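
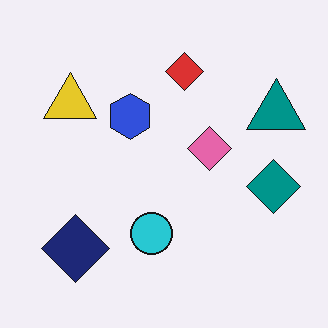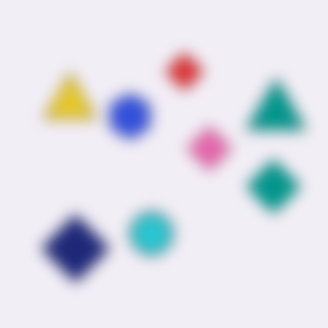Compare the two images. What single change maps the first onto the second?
This is the original image strongly gaussian-blurred.

Shape edges and outlines are uniformly softened across the whole image.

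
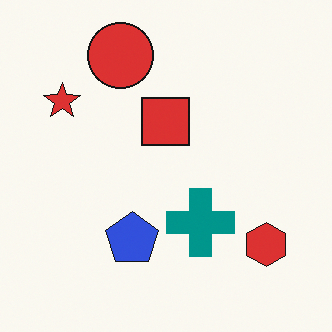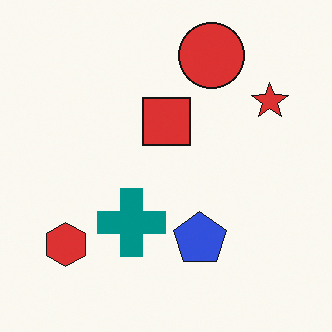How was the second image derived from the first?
The transformation is: flipped horizontally (left ↔ right).

The red star is in the top-left of the first image and the top-right of the second — shapes on opposite sides of the vertical midline have swapped in a mirror flip.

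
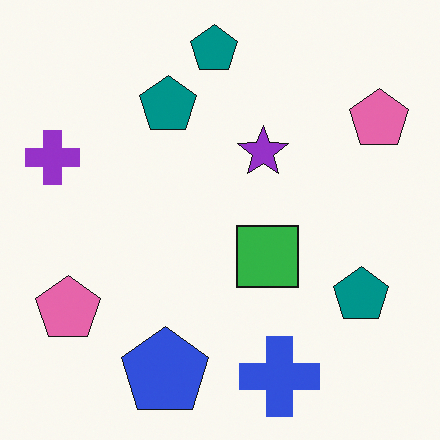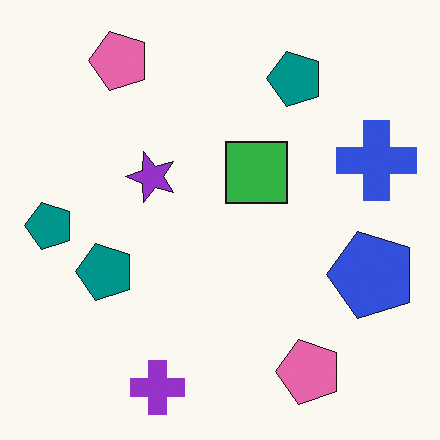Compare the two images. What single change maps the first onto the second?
The image was rotated 90° counter-clockwise.

The purple cross sits in the left of the first image and the bottom of the second — consistent with a whole-image 90° counter-clockwise rotation.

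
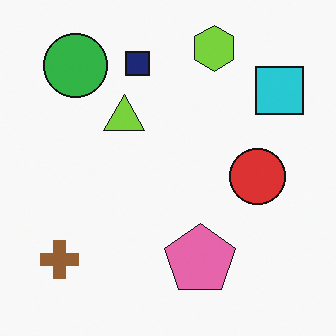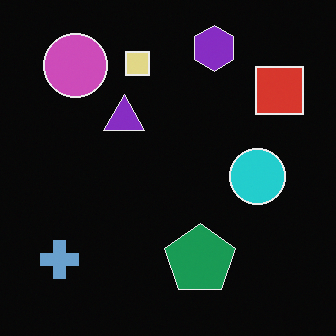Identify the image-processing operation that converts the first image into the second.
Color-inverted (negative).

The light background has become dark and every shape's color is its complement — a photographic negative.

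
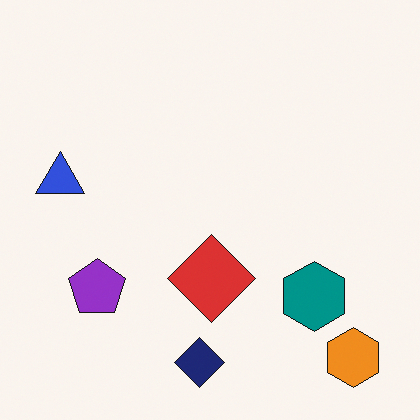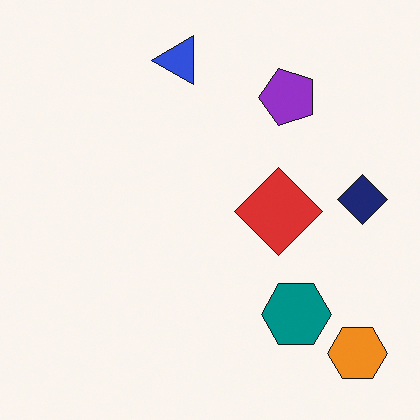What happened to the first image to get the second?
The second image is the first transposed (reflected across the top-left ↔ bottom-right diagonal).

Shapes have swapped their row and column positions — what was in the top-right is now in the bottom-left — a diagonal reflection.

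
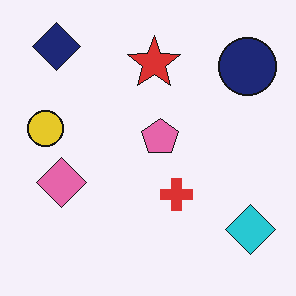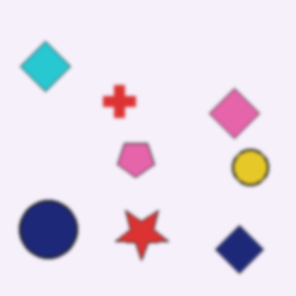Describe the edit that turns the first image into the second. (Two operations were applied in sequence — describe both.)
This is the original image given a subtle gaussian blur, then rotated 180°.

Shape edges and outlines are uniformly softened across the whole image. The navy diamond sits in the top-left of the first image and the bottom-right of the second — consistent with a whole-image 180° rotation.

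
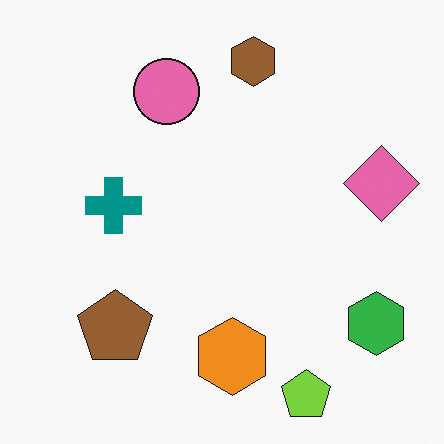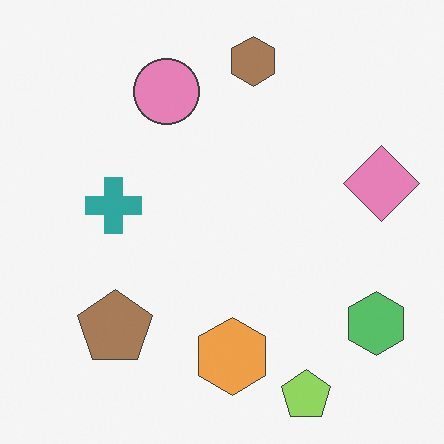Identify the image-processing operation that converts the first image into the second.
It was given slightly reduced contrast.

Tones are pushed toward mid-grey across the whole image — a global contrast change.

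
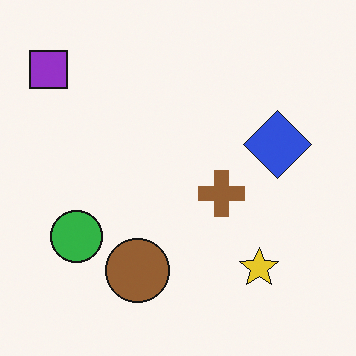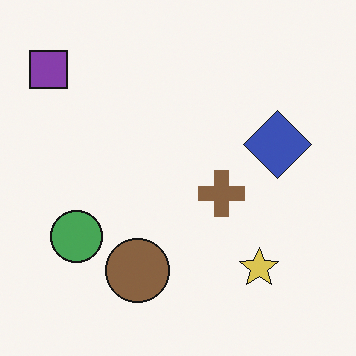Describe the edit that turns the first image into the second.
The image was slightly desaturated.

All colors are more muted and greyish — a global saturation change.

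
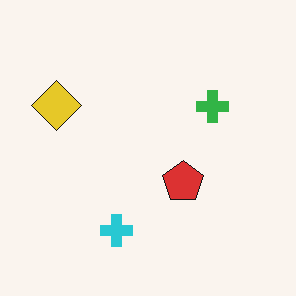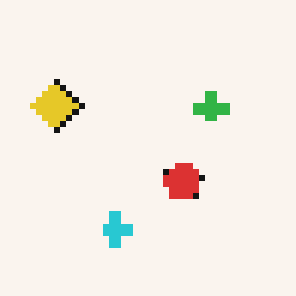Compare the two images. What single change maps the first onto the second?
The second image is the first moderately pixelated.

Shapes are reduced to large square blocks; fine edges and outlines are lost — a downscale-then-upscale (mosaic) effect.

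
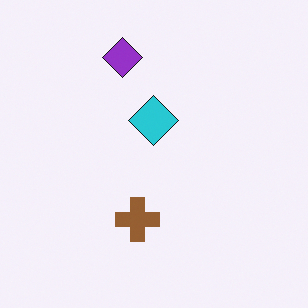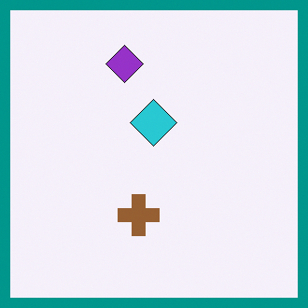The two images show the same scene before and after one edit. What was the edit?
It was framed with a teal border.

A solid teal frame runs around the edge of the second image, with the content slightly shrunk inside it.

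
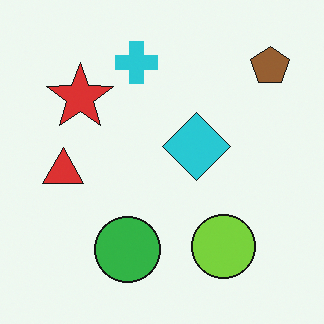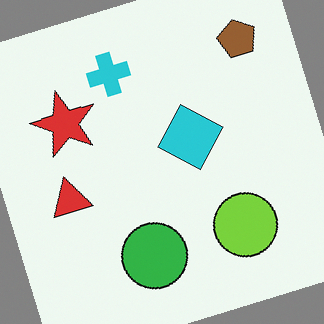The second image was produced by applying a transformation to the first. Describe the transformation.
It was rotated counter-clockwise by a clearly visible amount.

Every shape is tilted by the same angle and the image corners show triangular fill wedges — a whole-image rotation by a non-right angle.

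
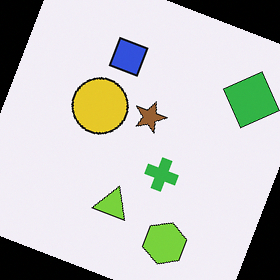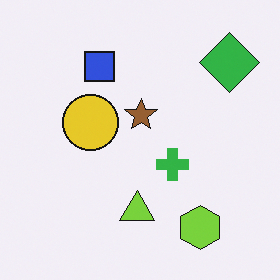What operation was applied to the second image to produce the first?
The transformation is: rotated clockwise by a moderate amount.

Every shape is tilted by the same angle and the image corners show triangular fill wedges — a whole-image rotation by a non-right angle.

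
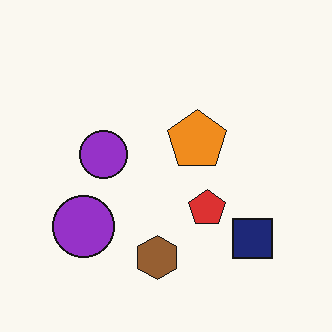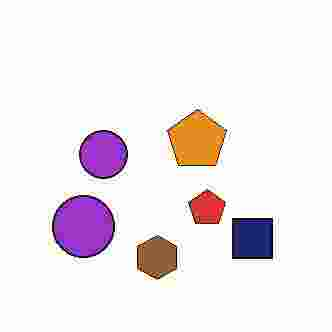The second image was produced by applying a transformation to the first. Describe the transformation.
The transformation is: degraded with heavy JPEG compression.

Blocky 8×8 compression artifacts appear around shape edges and the flat background shows ringing — characteristic JPEG degradation.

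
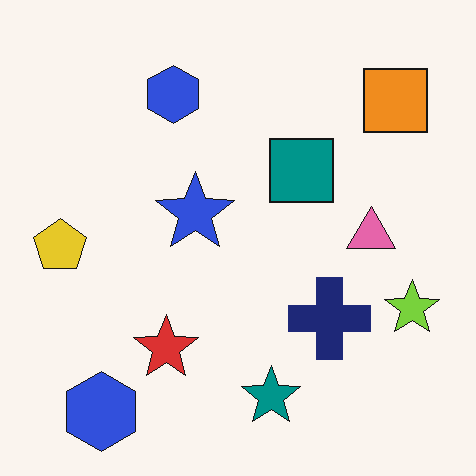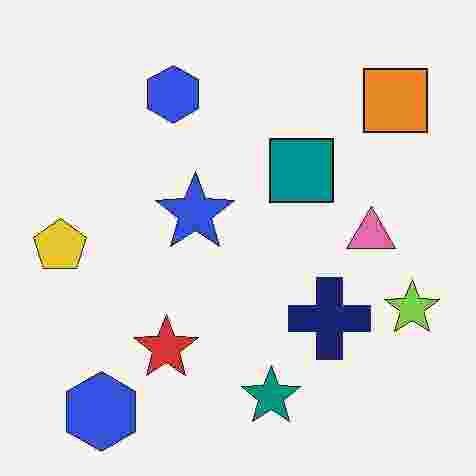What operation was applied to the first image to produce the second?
Heavily JPEG-compressed with obvious blocking artifacts.

Blocky 8×8 compression artifacts appear around shape edges and the flat background shows ringing — characteristic JPEG degradation.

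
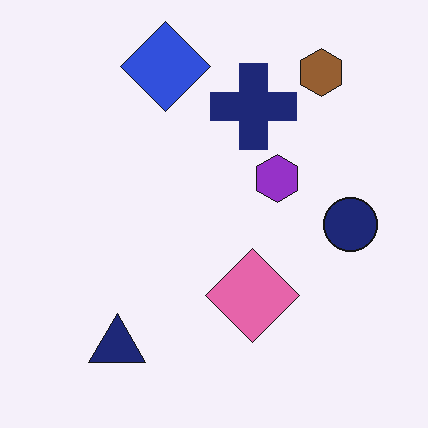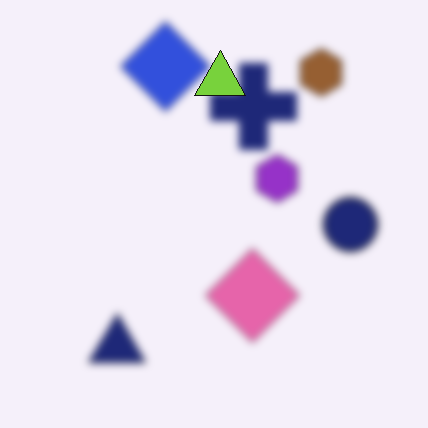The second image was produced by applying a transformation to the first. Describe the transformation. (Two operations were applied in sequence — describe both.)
It was noticeably gaussian-blurred, then overlaid with an additional lime triangle.

Shape edges and outlines are uniformly softened across the whole image. A lime triangle appears in the second image that is absent from the first.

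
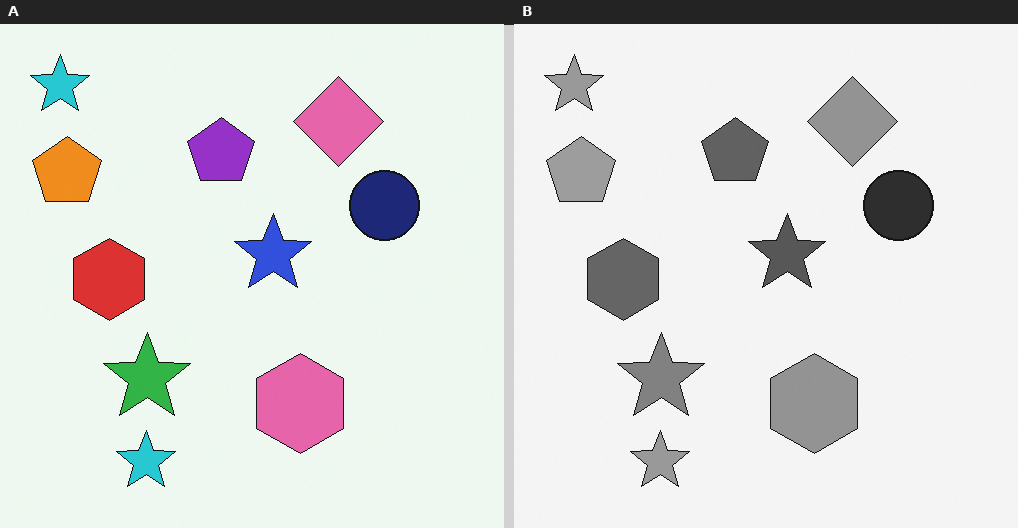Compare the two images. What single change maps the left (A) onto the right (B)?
The right (B) image is the left (A) converted to grayscale.

All color is removed — every shape is now a shade of grey.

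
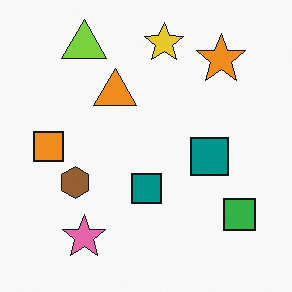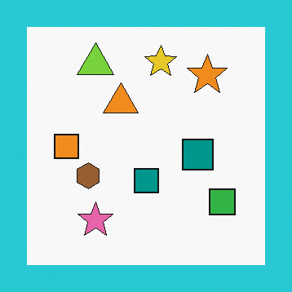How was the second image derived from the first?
The image was framed with a cyan border.

A solid cyan frame runs around the edge of the second image, with the content slightly shrunk inside it.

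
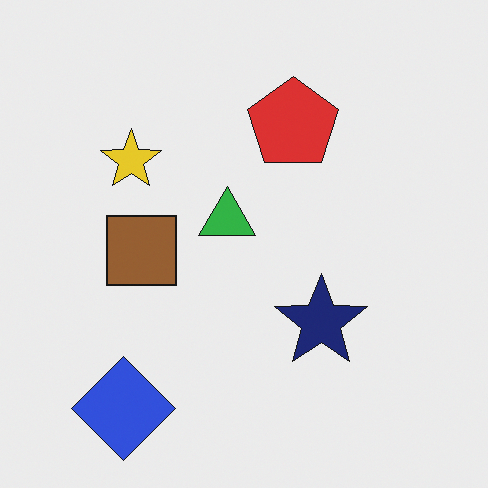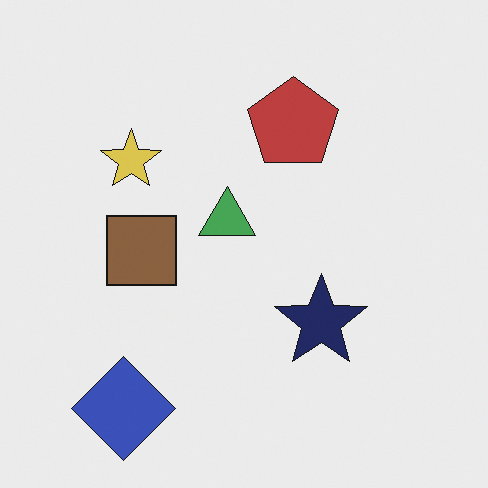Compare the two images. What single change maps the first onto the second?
It was slightly desaturated.

All colors are more muted and greyish — a global saturation change.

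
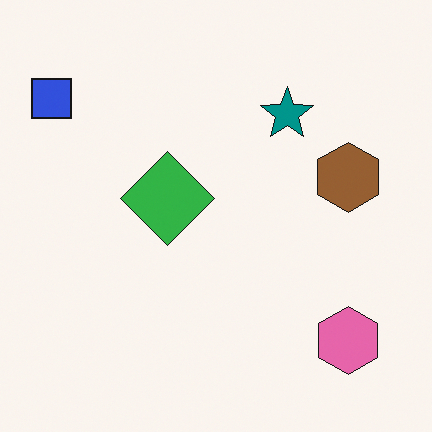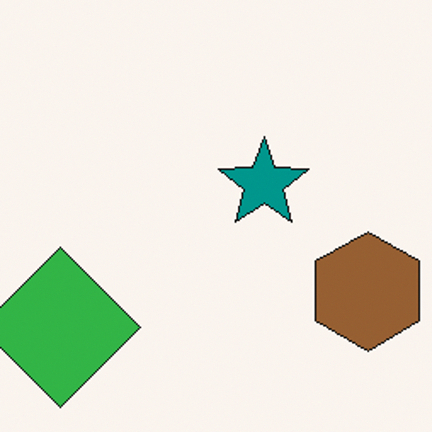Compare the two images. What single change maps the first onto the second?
The image was cropped tightly and scaled back up.

The visible shapes are larger and the field of view is narrower; shapes near the original edges may be partly or wholly outside the frame — a crop-and-rescale.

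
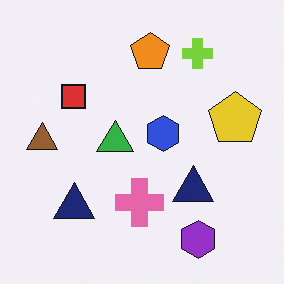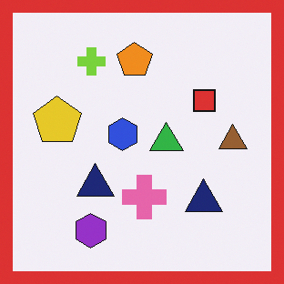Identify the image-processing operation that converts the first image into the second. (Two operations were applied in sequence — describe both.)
Flipped horizontally (left ↔ right), then framed with a red border.

The brown triangle is in the left of the first image and the right of the second — shapes on opposite sides of the vertical midline have swapped in a mirror flip. A solid red frame runs around the edge of the second image, with the content slightly shrunk inside it.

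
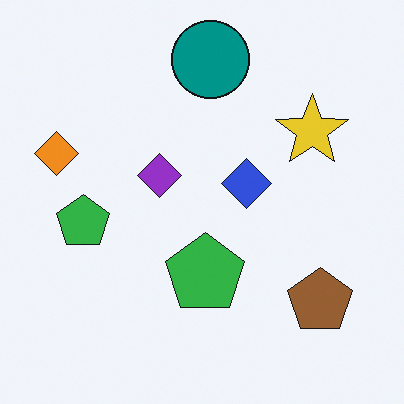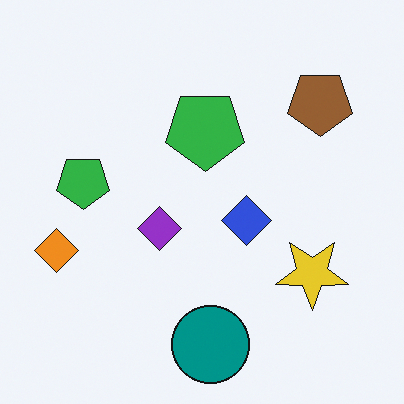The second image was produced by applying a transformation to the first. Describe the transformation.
It was flipped vertically (top ↔ bottom).

The teal circle is in the top of the first image and the bottom of the second — shapes on opposite sides of the horizontal midline have swapped in a mirror flip.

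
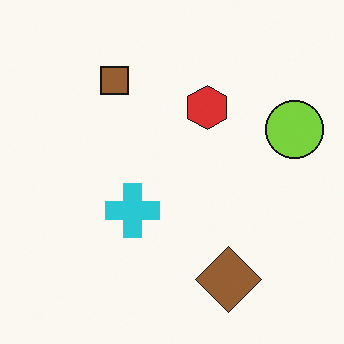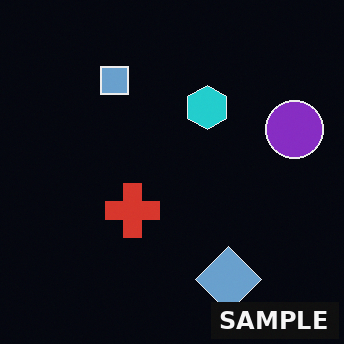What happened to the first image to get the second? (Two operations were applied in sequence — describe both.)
The transformation is: color-inverted (negative), then watermarked with the text "SAMPLE" in the lower-right corner.

The light background has become dark and every shape's color is its complement — a photographic negative. A dark label reading "SAMPLE" appears in the lower-right corner.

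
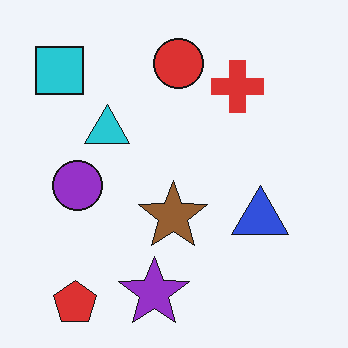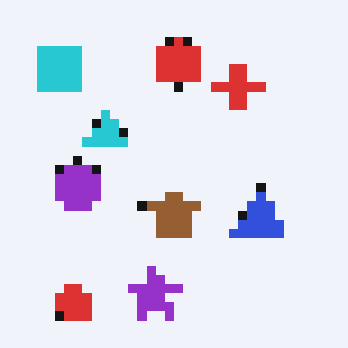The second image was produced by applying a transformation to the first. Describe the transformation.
Coarsely pixelated.

Shapes are reduced to large square blocks; fine edges and outlines are lost — a downscale-then-upscale (mosaic) effect.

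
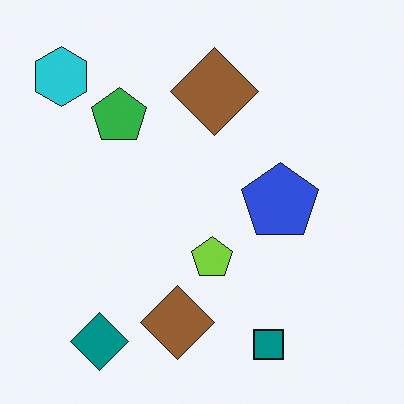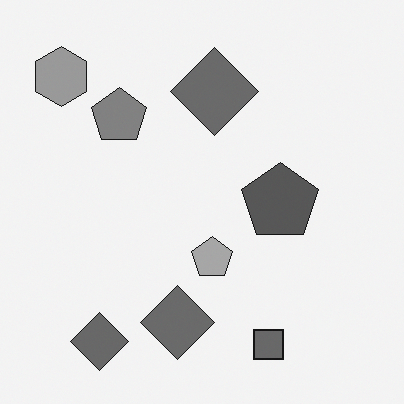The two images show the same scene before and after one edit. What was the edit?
Converted to grayscale.

All color is removed — every shape is now a shade of grey.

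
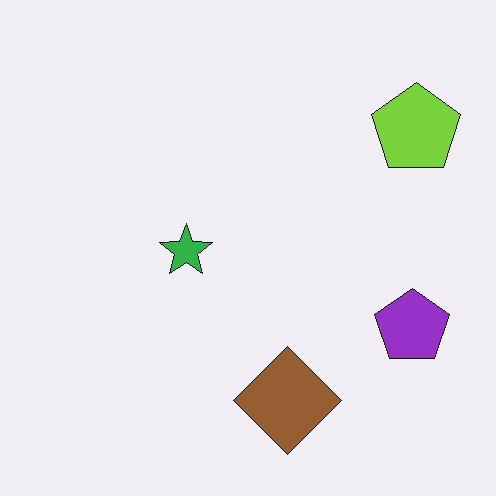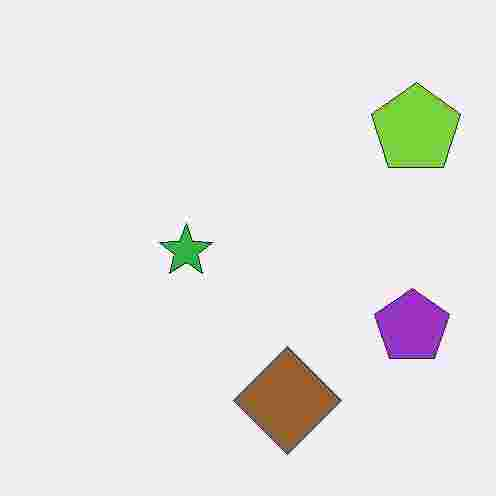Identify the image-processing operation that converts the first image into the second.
It was degraded with heavy JPEG compression.

Blocky 8×8 compression artifacts appear around shape edges and the flat background shows ringing — characteristic JPEG degradation.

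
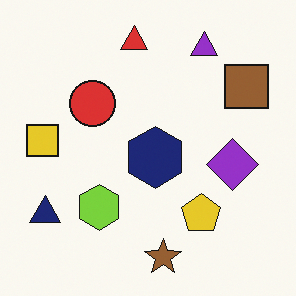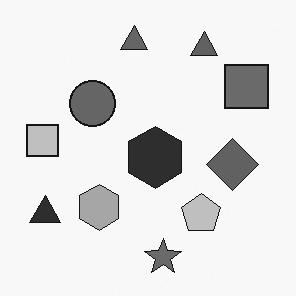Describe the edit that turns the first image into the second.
Converted to grayscale.

All color is removed — every shape is now a shade of grey.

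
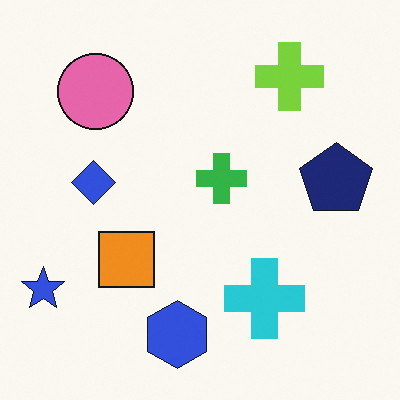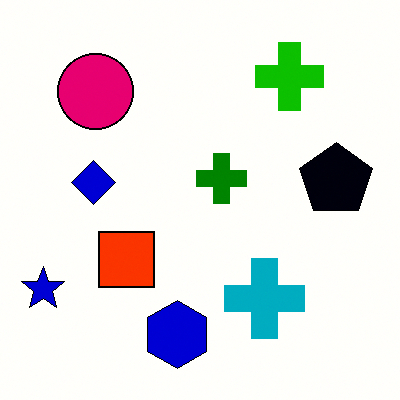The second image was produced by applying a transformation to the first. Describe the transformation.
This is the original image boosted in contrast.

Tones are pushed away from mid-grey across the whole image — a global contrast change.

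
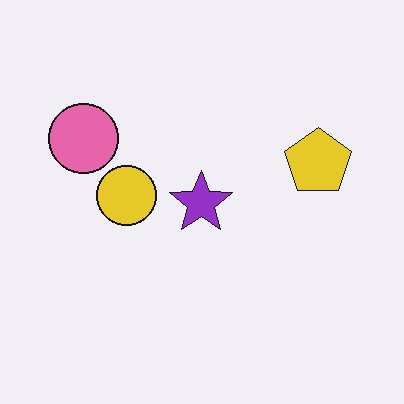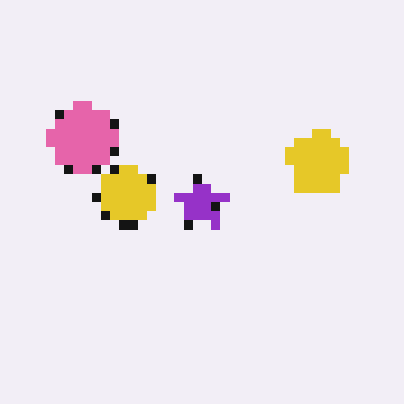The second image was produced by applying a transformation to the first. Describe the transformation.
It was heavily pixelated into large blocks.

Shapes are reduced to large square blocks; fine edges and outlines are lost — a downscale-then-upscale (mosaic) effect.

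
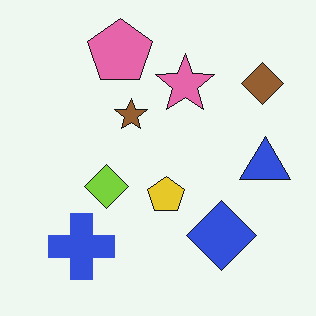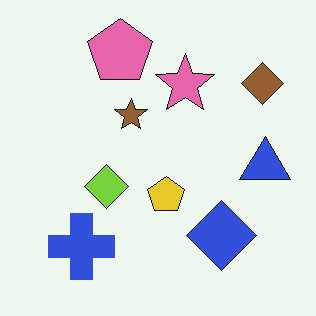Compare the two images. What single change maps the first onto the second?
It was given moderate JPEG compression.

Blocky 8×8 compression artifacts appear around shape edges and the flat background shows ringing — characteristic JPEG degradation.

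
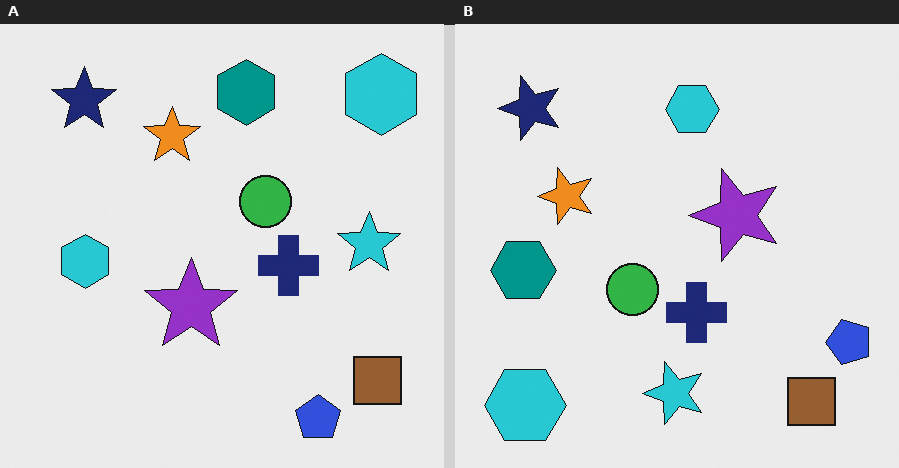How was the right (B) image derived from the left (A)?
The transformation is: transposed (reflected across the top-left ↔ bottom-right diagonal).

Shapes have swapped their row and column positions — what was in the top-right is now in the bottom-left — a diagonal reflection.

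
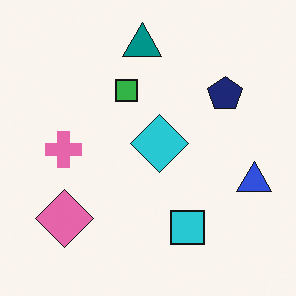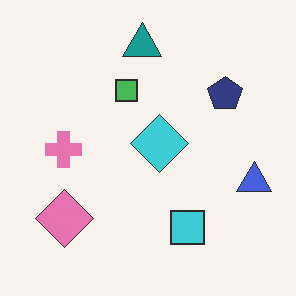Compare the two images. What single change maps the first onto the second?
The transformation is: given slightly reduced contrast.

Tones are pushed toward mid-grey across the whole image — a global contrast change.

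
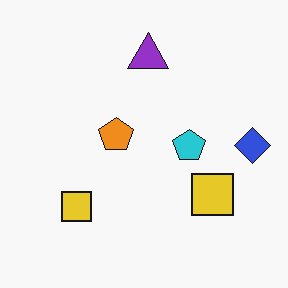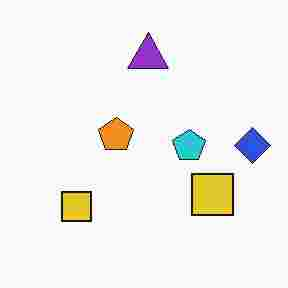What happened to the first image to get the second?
This is the original image degraded with heavy JPEG compression.

Blocky 8×8 compression artifacts appear around shape edges and the flat background shows ringing — characteristic JPEG degradation.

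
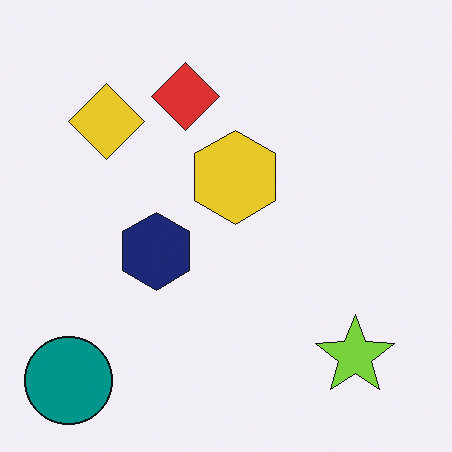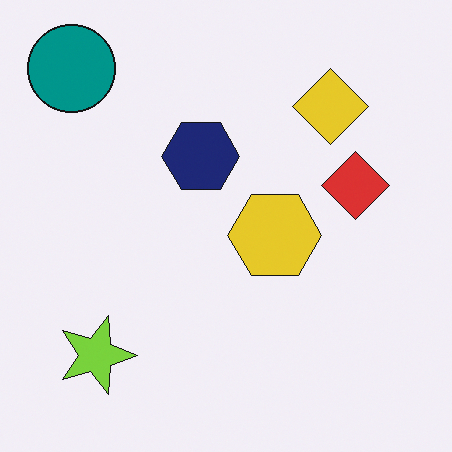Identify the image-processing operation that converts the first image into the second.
Rotated 90° clockwise.

The teal circle sits in the bottom-left of the first image and the top-left of the second — consistent with a whole-image 90° clockwise rotation.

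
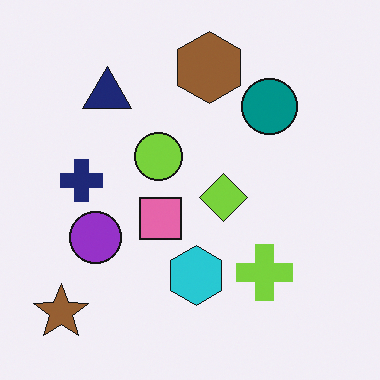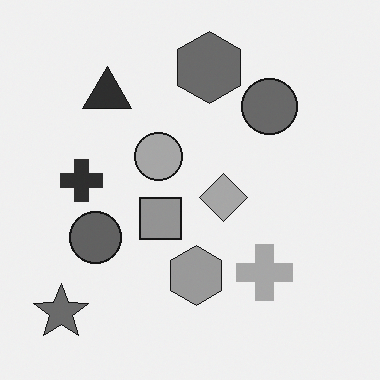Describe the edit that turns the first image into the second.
Converted to grayscale.

All color is removed — every shape is now a shade of grey.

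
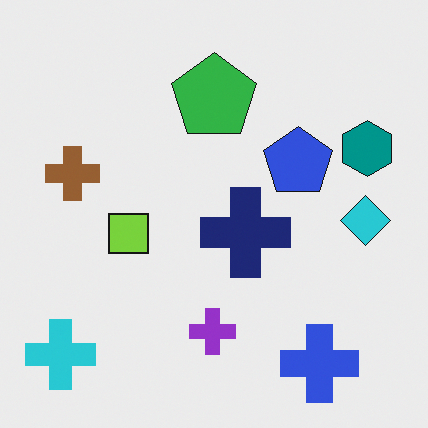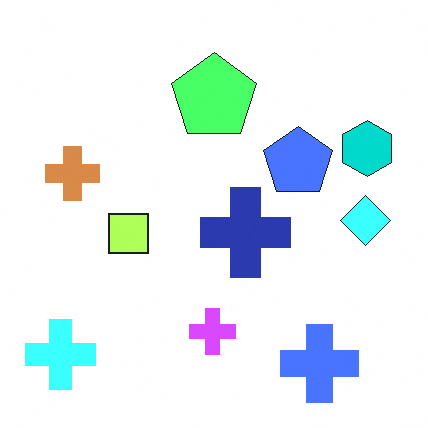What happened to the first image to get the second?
The image was brightened a lot.

Every pixel — background and shapes alike — is uniformly brightened.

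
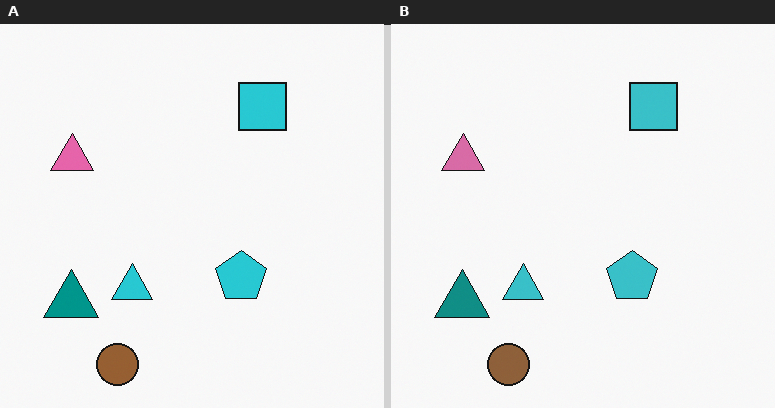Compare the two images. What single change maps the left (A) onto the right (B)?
The transformation is: slightly desaturated.

All colors are more muted and greyish — a global saturation change.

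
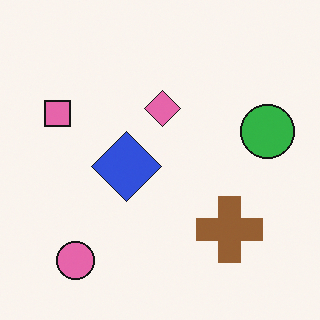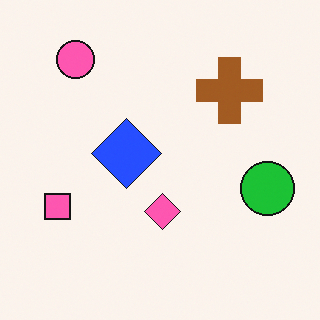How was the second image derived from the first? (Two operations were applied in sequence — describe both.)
The transformation is: flipped vertically (top ↔ bottom), then slightly oversaturated.

The pink circle is in the bottom-left of the first image and the top-left of the second — shapes on opposite sides of the horizontal midline have swapped in a mirror flip. All colors are more vivid — a global saturation change.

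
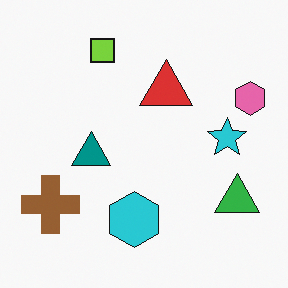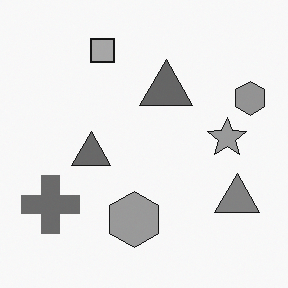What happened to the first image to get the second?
The second image is the first converted to grayscale.

All color is removed — every shape is now a shade of grey.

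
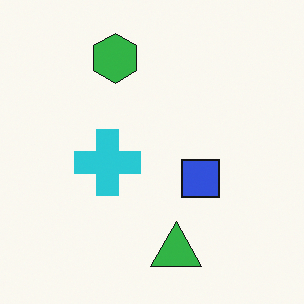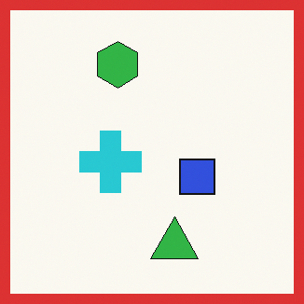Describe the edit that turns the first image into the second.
The second image is the first framed with a red border.

A solid red frame runs around the edge of the second image, with the content slightly shrunk inside it.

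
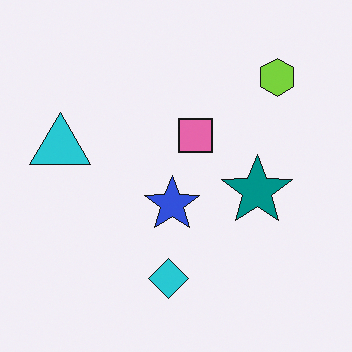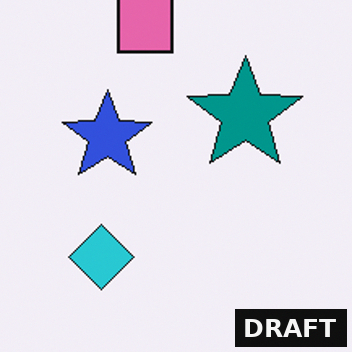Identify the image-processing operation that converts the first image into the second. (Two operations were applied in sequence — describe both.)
The transformation is: cropped tightly and scaled back up, then watermarked with the text "DRAFT" in the lower-right corner.

The visible shapes are larger and the field of view is narrower; shapes near the original edges may be partly or wholly outside the frame — a crop-and-rescale. A dark label reading "DRAFT" appears in the lower-right corner.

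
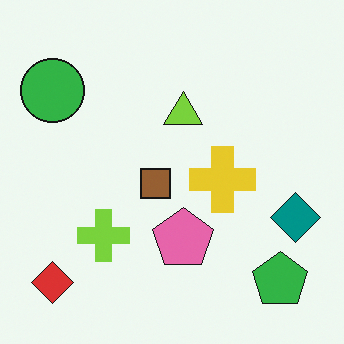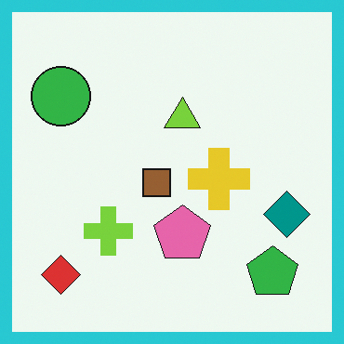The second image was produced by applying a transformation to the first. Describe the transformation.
The image was framed with a cyan border.

A solid cyan frame runs around the edge of the second image, with the content slightly shrunk inside it.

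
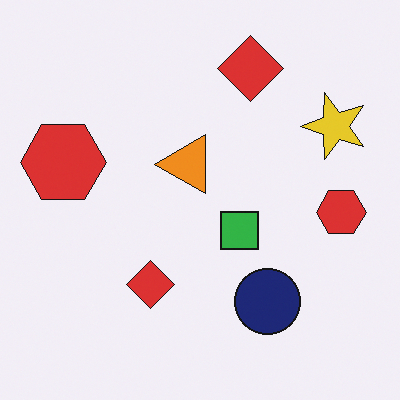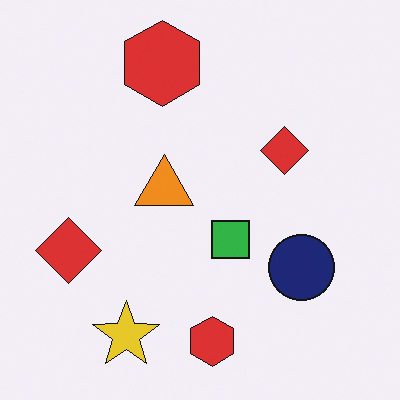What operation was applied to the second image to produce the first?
The image was transposed (reflected across the top-left ↔ bottom-right diagonal).

Shapes have swapped their row and column positions — what was in the top-right is now in the bottom-left — a diagonal reflection.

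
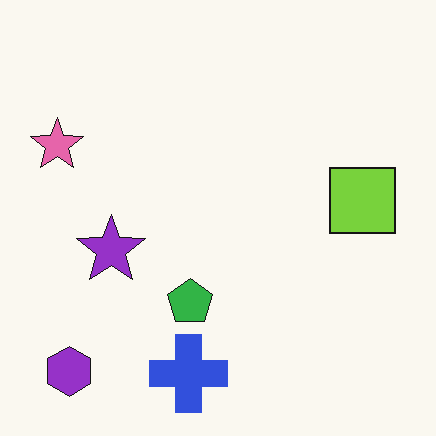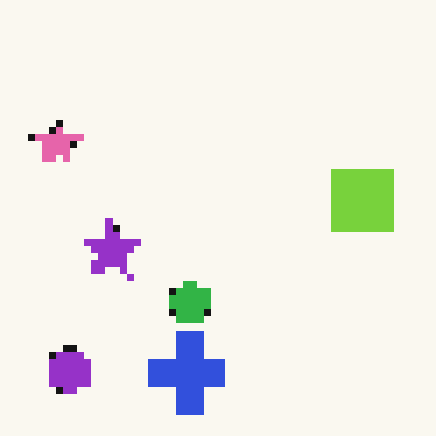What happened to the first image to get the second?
It was moderately pixelated.

Shapes are reduced to large square blocks; fine edges and outlines are lost — a downscale-then-upscale (mosaic) effect.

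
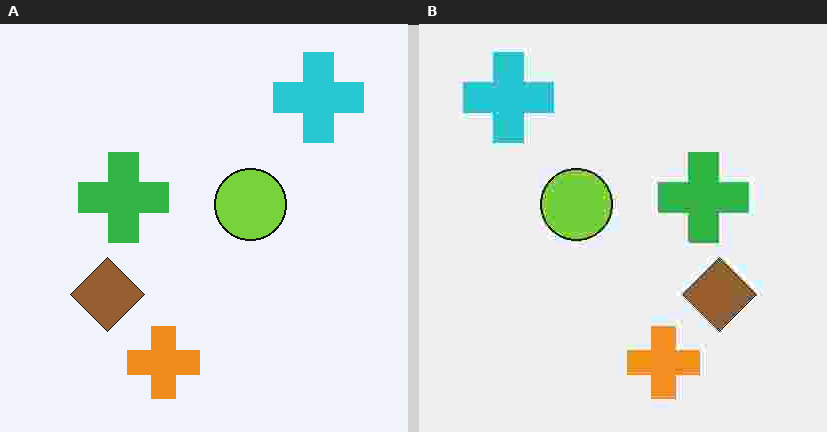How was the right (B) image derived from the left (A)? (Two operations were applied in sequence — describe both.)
Degraded with heavy JPEG compression, then flipped horizontally (left ↔ right).

Blocky 8×8 compression artifacts appear around shape edges and the flat background shows ringing — characteristic JPEG degradation. The cyan cross is in the top-right of the left (A) image and the top-left of the right (B) — shapes on opposite sides of the vertical midline have swapped in a mirror flip.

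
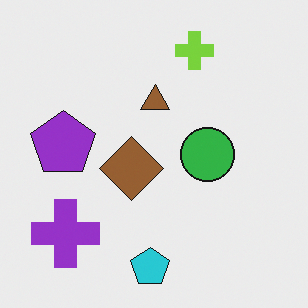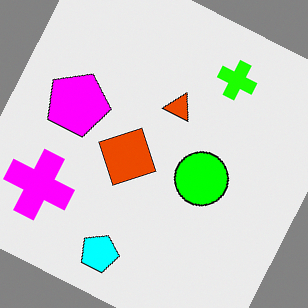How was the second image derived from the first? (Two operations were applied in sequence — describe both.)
The image was heavily oversaturated, then rotated clockwise by a moderate amount.

All colors are more vivid — a global saturation change. Every shape is tilted by the same angle and the image corners show triangular fill wedges — a whole-image rotation by a non-right angle.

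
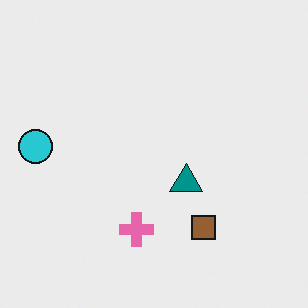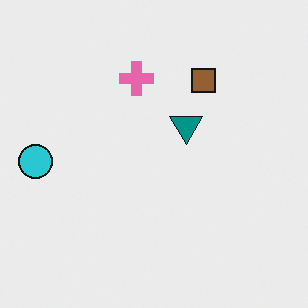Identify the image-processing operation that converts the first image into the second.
The transformation is: flipped vertically (top ↔ bottom).

The pink cross is in the bottom of the first image and the top of the second — shapes on opposite sides of the horizontal midline have swapped in a mirror flip.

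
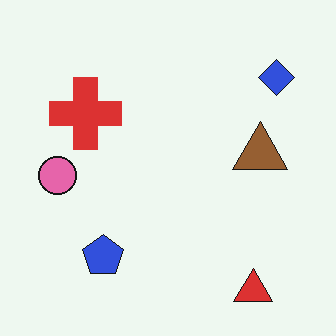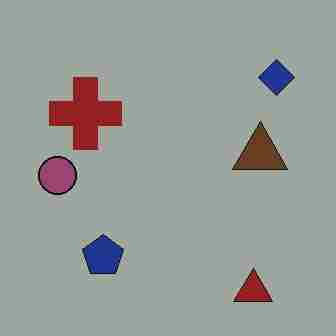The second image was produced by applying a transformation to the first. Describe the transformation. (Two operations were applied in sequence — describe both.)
It was substantially darkened, then heavily JPEG-compressed with obvious blocking artifacts.

Every pixel — background and shapes alike — is uniformly darkened. Blocky 8×8 compression artifacts appear around shape edges and the flat background shows ringing — characteristic JPEG degradation.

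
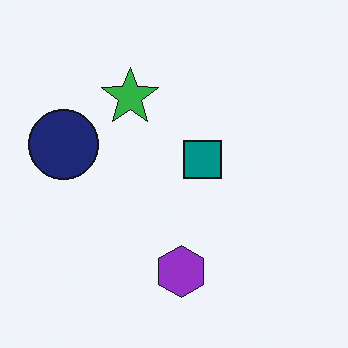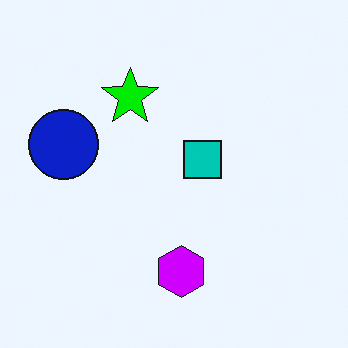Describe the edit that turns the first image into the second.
The second image is the first heavily oversaturated.

All colors are more vivid — a global saturation change.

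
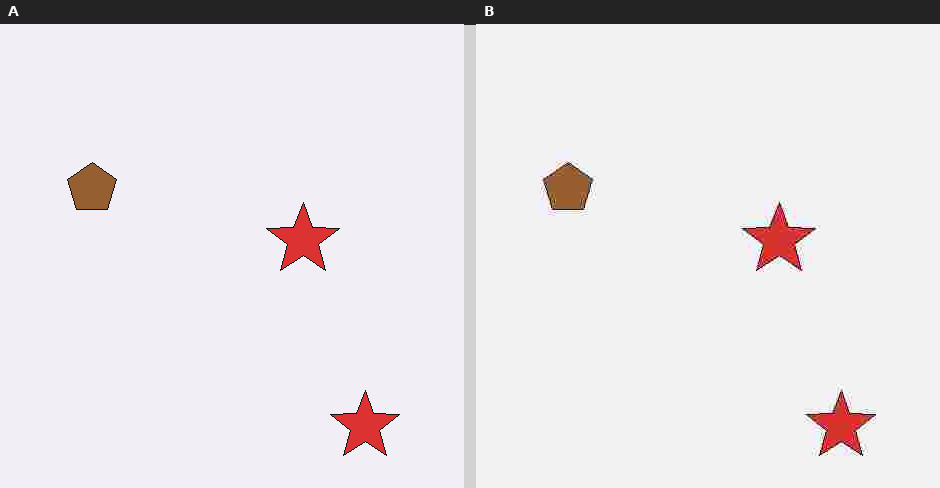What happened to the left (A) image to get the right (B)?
The image was degraded with heavy JPEG compression.

Blocky 8×8 compression artifacts appear around shape edges and the flat background shows ringing — characteristic JPEG degradation.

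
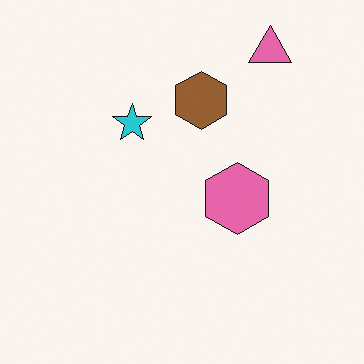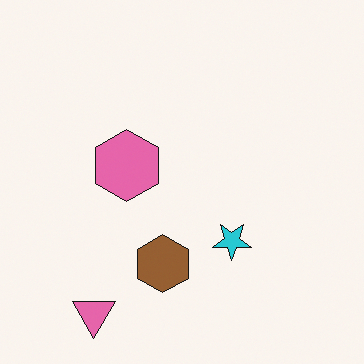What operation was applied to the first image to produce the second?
This is the original image rotated 180°.

The pink triangle sits in the top-right of the first image and the bottom-left of the second — consistent with a whole-image 180° rotation.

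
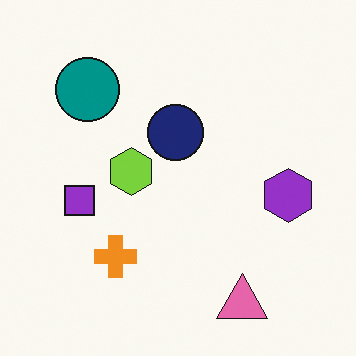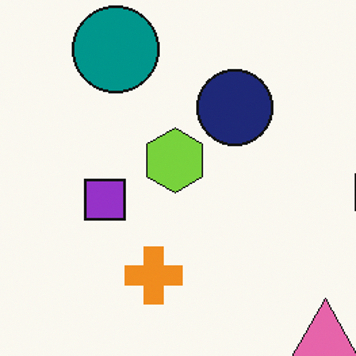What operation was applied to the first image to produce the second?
The second image is the first cropped slightly and scaled back up.

The visible shapes are larger and the field of view is narrower; shapes near the original edges may be partly or wholly outside the frame — a crop-and-rescale.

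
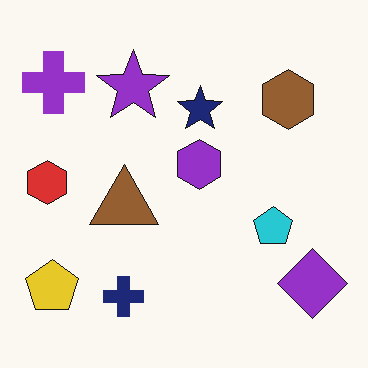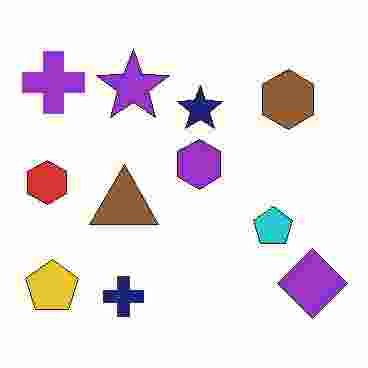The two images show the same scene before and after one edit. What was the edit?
This is the original image degraded with heavy JPEG compression.

Blocky 8×8 compression artifacts appear around shape edges and the flat background shows ringing — characteristic JPEG degradation.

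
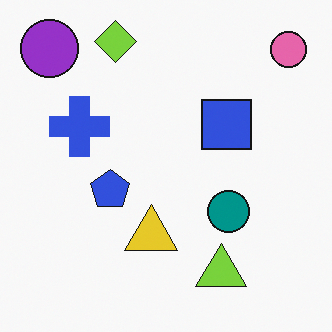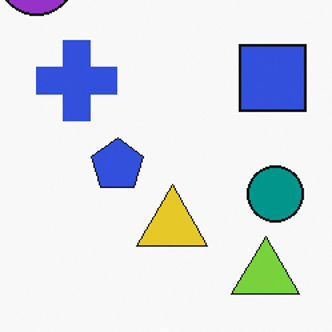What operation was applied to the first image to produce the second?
This is the original image cropped to a modestly smaller region and rescaled.

The visible shapes are larger and the field of view is narrower; shapes near the original edges may be partly or wholly outside the frame — a crop-and-rescale.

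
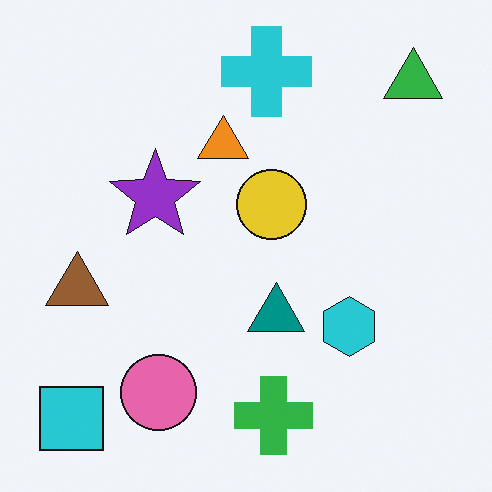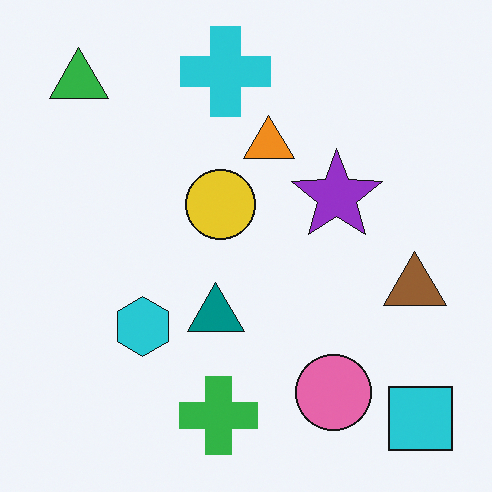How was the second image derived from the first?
It was flipped horizontally (left ↔ right).

The cyan square is in the bottom-left of the first image and the bottom-right of the second — shapes on opposite sides of the vertical midline have swapped in a mirror flip.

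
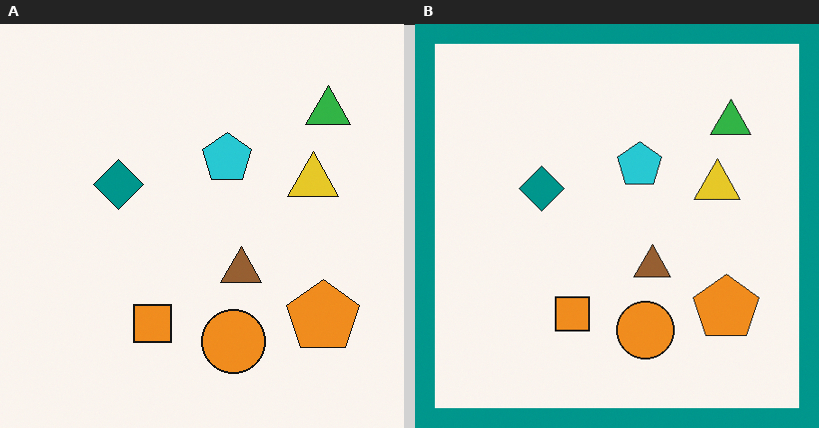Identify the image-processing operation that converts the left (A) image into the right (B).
Framed with a teal border.

A solid teal frame runs around the edge of the right (B) image, with the content slightly shrunk inside it.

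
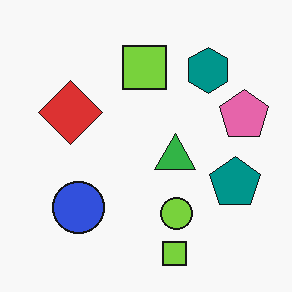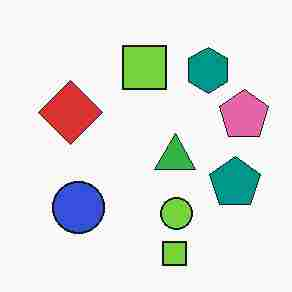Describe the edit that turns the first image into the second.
This is the original image degraded with heavy JPEG compression.

Blocky 8×8 compression artifacts appear around shape edges and the flat background shows ringing — characteristic JPEG degradation.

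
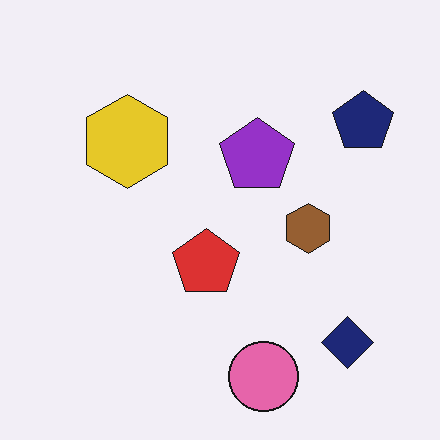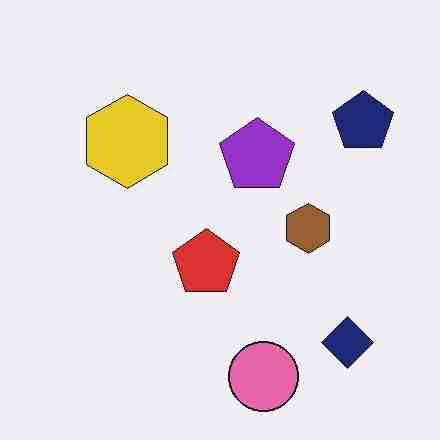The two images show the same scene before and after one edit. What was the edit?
Heavily JPEG-compressed with obvious blocking artifacts.

Blocky 8×8 compression artifacts appear around shape edges and the flat background shows ringing — characteristic JPEG degradation.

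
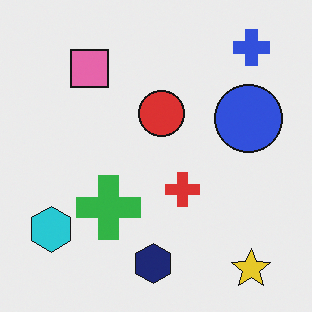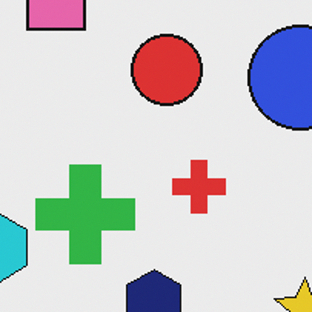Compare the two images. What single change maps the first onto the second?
The transformation is: cropped slightly and scaled back up.

The visible shapes are larger and the field of view is narrower; shapes near the original edges may be partly or wholly outside the frame — a crop-and-rescale.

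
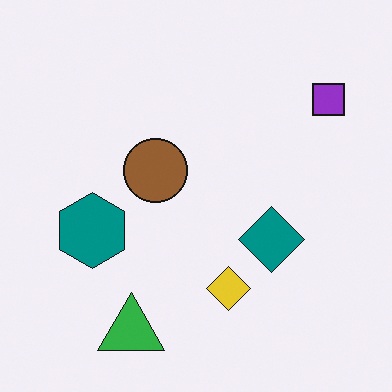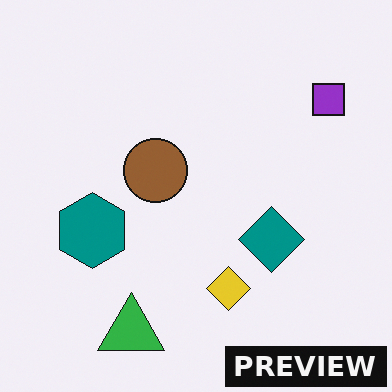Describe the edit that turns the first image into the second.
The second image is the first watermarked with the text "PREVIEW" in the lower-right corner.

A dark label reading "PREVIEW" appears in the lower-right corner.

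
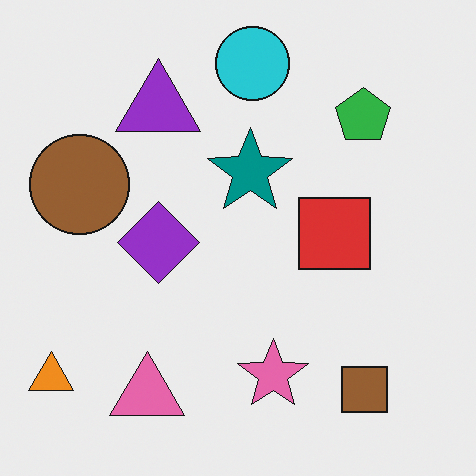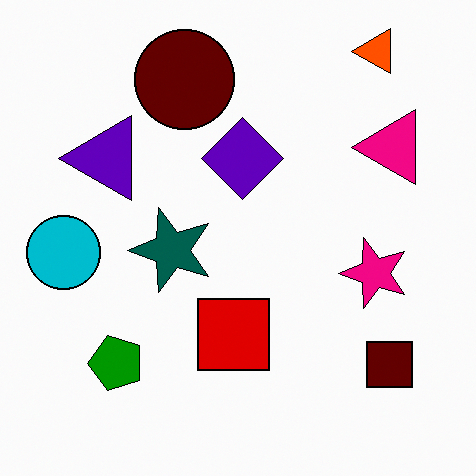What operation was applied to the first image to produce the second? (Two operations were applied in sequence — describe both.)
This is the original image transposed (reflected across the top-left ↔ bottom-right diagonal), then given much higher contrast.

Shapes have swapped their row and column positions — what was in the top-right is now in the bottom-left — a diagonal reflection. Tones are pushed away from mid-grey across the whole image — a global contrast change.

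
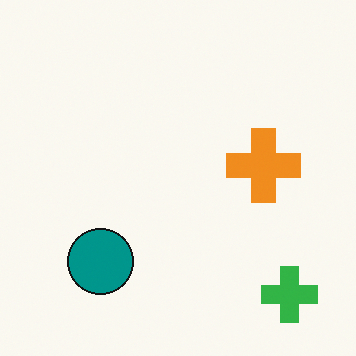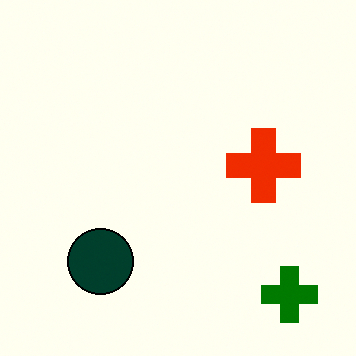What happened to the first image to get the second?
The image was given much higher contrast.

Tones are pushed away from mid-grey across the whole image — a global contrast change.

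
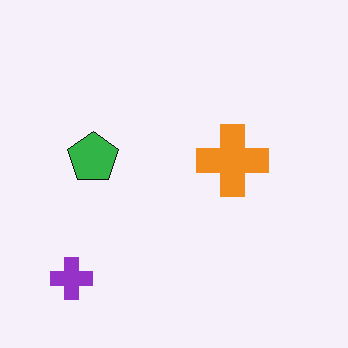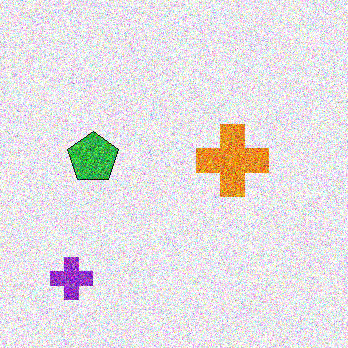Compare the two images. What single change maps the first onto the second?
This is the original image degraded with strong gaussian noise.

Random speckle covers the whole image, including the flat background.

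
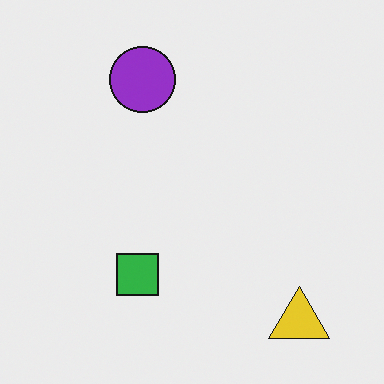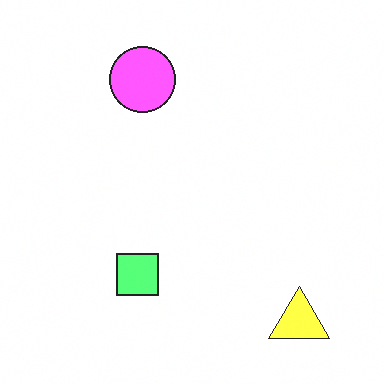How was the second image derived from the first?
The second image is the first brightened a lot.

Every pixel — background and shapes alike — is uniformly brightened.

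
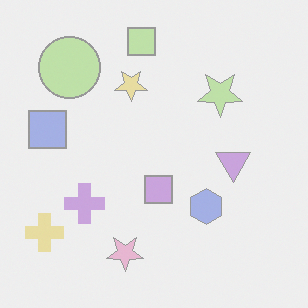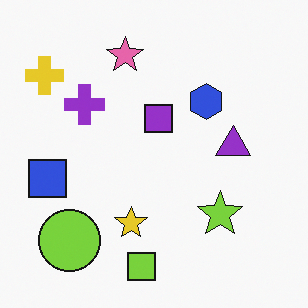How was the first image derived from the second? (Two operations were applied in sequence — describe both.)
Washed out (contrast reduced), then flipped vertically (top ↔ bottom).

Tones are pushed toward mid-grey across the whole image — a global contrast change. The lime square is in the bottom of the second image and the top of the first — shapes on opposite sides of the horizontal midline have swapped in a mirror flip.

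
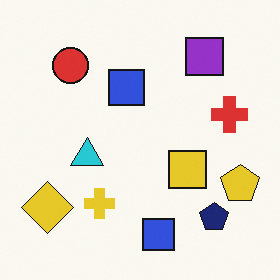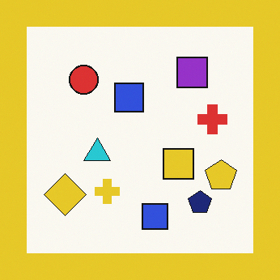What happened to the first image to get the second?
The transformation is: framed with a yellow border.

A solid yellow frame runs around the edge of the second image, with the content slightly shrunk inside it.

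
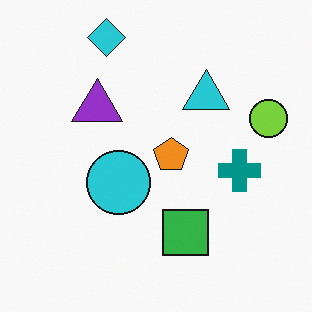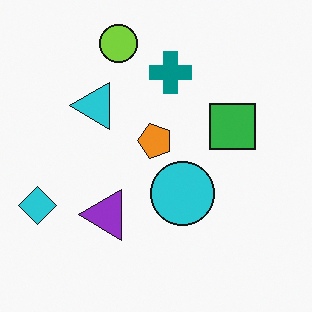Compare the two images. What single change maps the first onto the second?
It was rotated 90° counter-clockwise.

The cyan diamond sits in the top of the first image and the left of the second — consistent with a whole-image 90° counter-clockwise rotation.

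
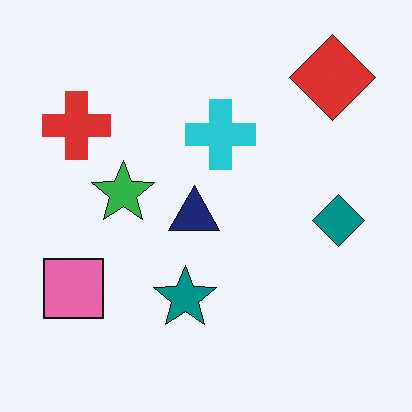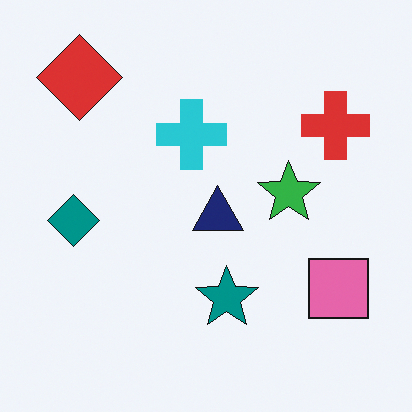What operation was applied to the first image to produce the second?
Flipped horizontally (left ↔ right).

The pink square is in the bottom-left of the first image and the bottom-right of the second — shapes on opposite sides of the vertical midline have swapped in a mirror flip.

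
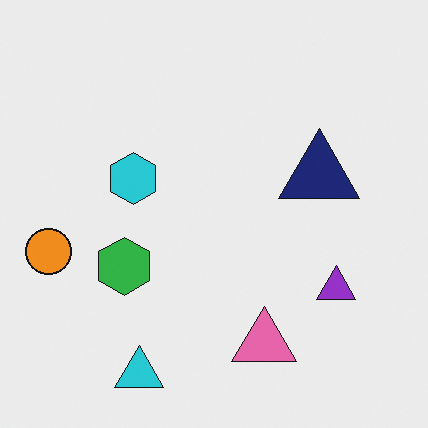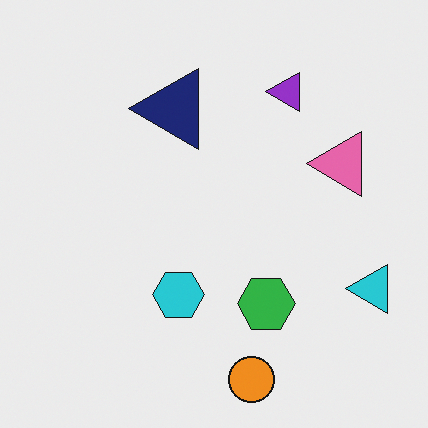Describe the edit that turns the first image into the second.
Rotated 90° counter-clockwise.

The cyan triangle sits in the bottom-left of the first image and the bottom-right of the second — consistent with a whole-image 90° counter-clockwise rotation.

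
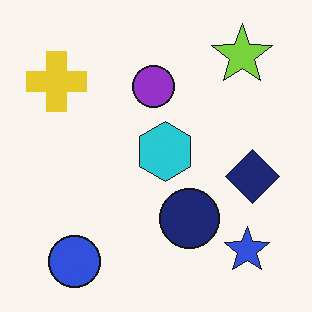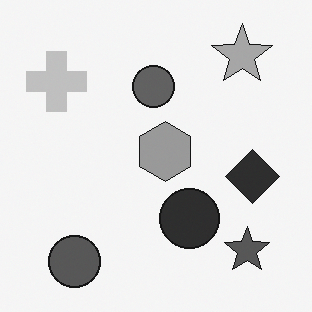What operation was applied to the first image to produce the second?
The second image is the first converted to grayscale.

All color is removed — every shape is now a shade of grey.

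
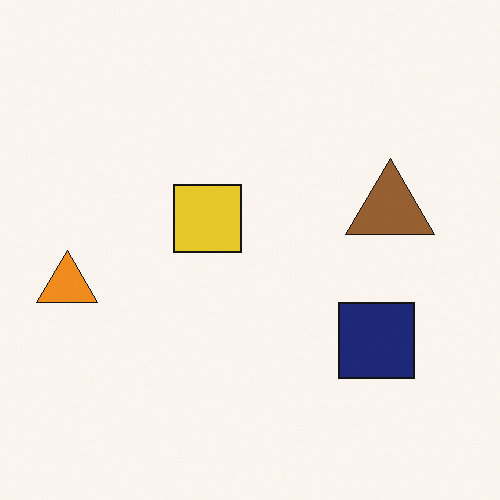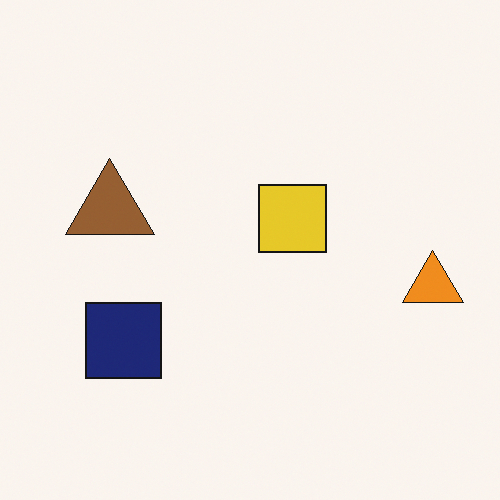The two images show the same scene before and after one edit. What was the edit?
This is the original image flipped horizontally (left ↔ right).

The orange triangle is in the left of the first image and the right of the second — shapes on opposite sides of the vertical midline have swapped in a mirror flip.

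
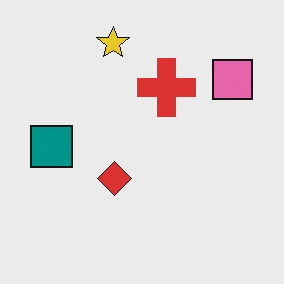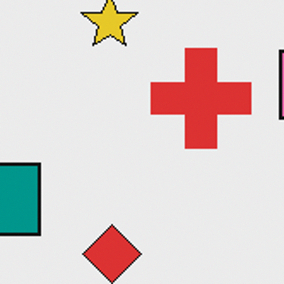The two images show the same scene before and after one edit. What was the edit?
This is the original image cropped tightly and scaled back up.

The visible shapes are larger and the field of view is narrower; shapes near the original edges may be partly or wholly outside the frame — a crop-and-rescale.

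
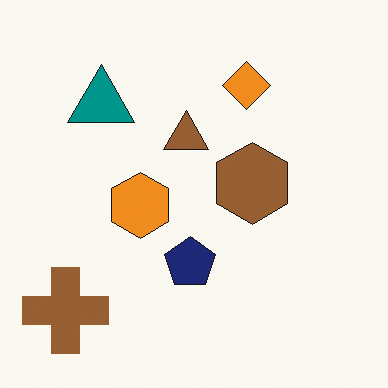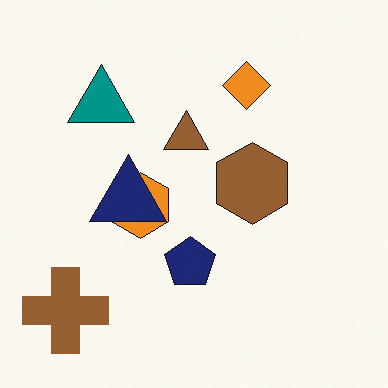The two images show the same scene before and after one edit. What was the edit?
The second image is the first overlaid with an additional navy triangle.

A navy triangle appears in the second image that is absent from the first.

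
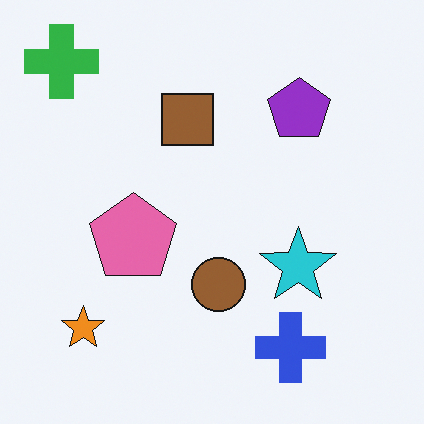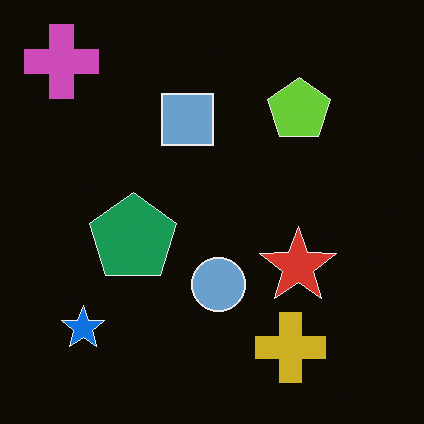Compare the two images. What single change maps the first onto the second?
The transformation is: color-inverted (negative).

The light background has become dark and every shape's color is its complement — a photographic negative.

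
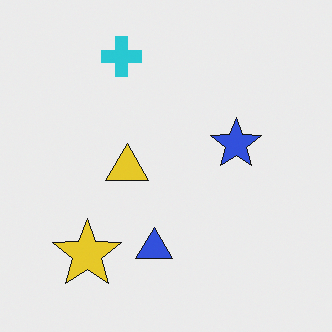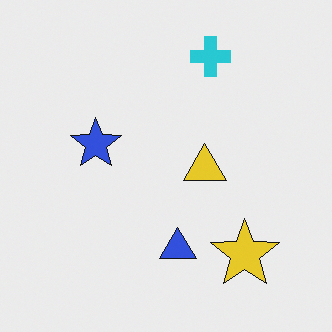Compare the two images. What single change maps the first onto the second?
The second image is the first flipped horizontally (left ↔ right).

The yellow star is in the bottom-left of the first image and the bottom-right of the second — shapes on opposite sides of the vertical midline have swapped in a mirror flip.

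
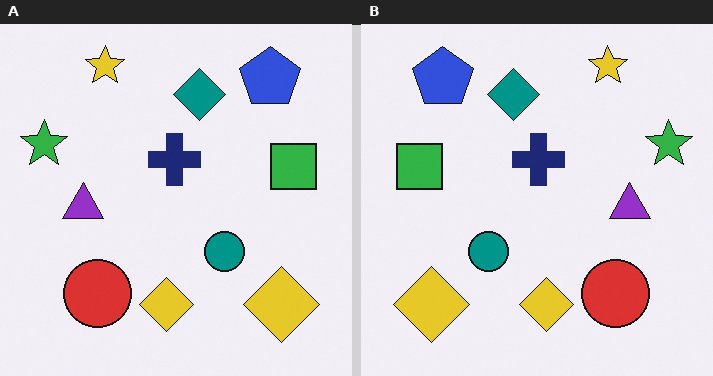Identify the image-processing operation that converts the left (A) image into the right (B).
The right (B) image is the left (A) flipped horizontally (left ↔ right).

The green star is in the left of the left (A) image and the right of the right (B) — shapes on opposite sides of the vertical midline have swapped in a mirror flip.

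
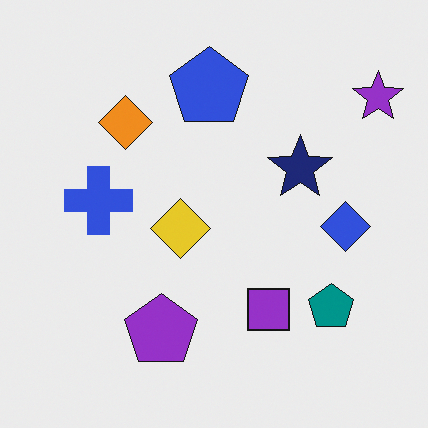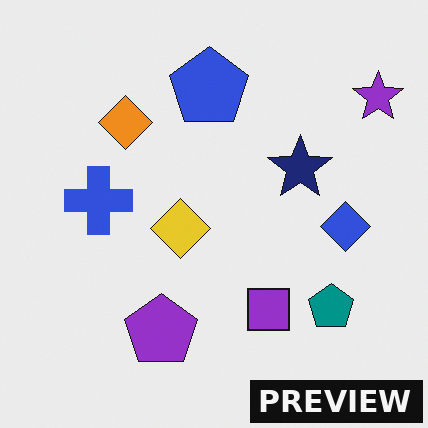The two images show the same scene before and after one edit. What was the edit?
Watermarked with the text "PREVIEW" in the lower-right corner.

A dark label reading "PREVIEW" appears in the lower-right corner.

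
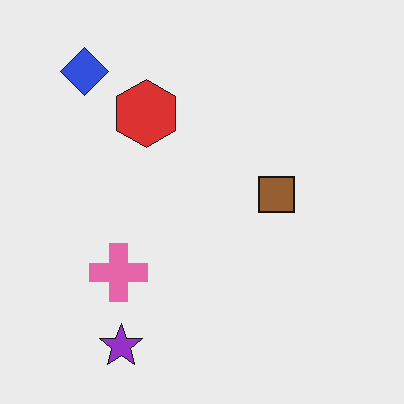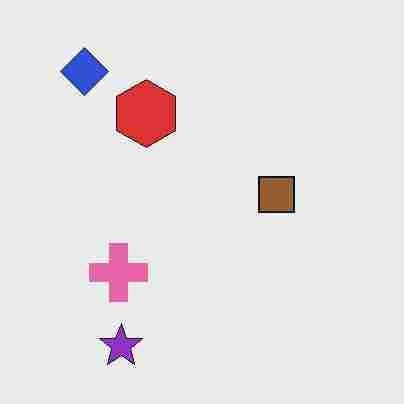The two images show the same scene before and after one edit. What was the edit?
The image was heavily JPEG-compressed with obvious blocking artifacts.

Blocky 8×8 compression artifacts appear around shape edges and the flat background shows ringing — characteristic JPEG degradation.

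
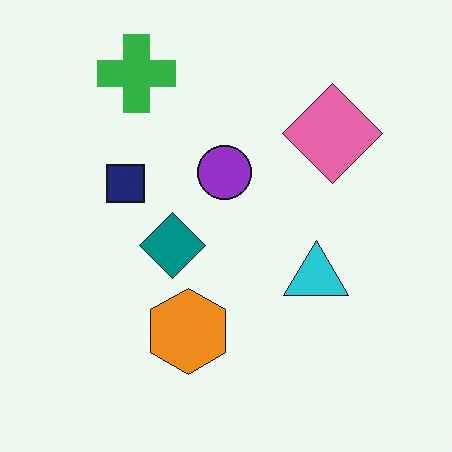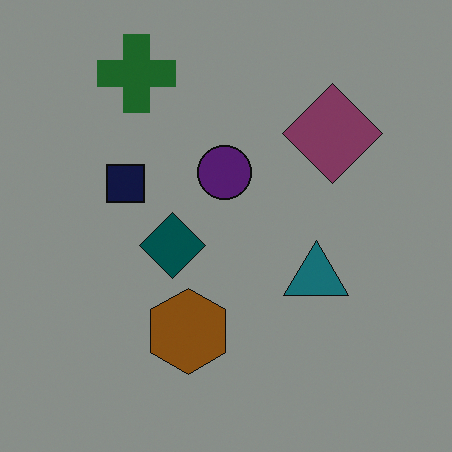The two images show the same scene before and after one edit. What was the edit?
Substantially darkened.

Every pixel — background and shapes alike — is uniformly darkened.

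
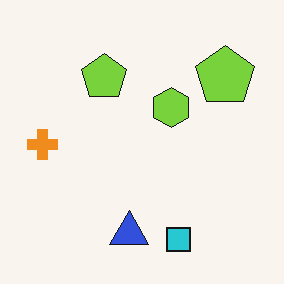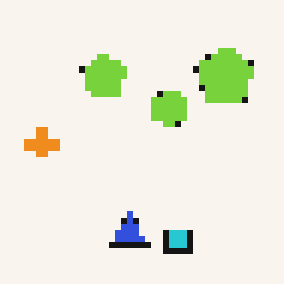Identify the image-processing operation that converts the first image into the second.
It was moderately pixelated.

Shapes are reduced to large square blocks; fine edges and outlines are lost — a downscale-then-upscale (mosaic) effect.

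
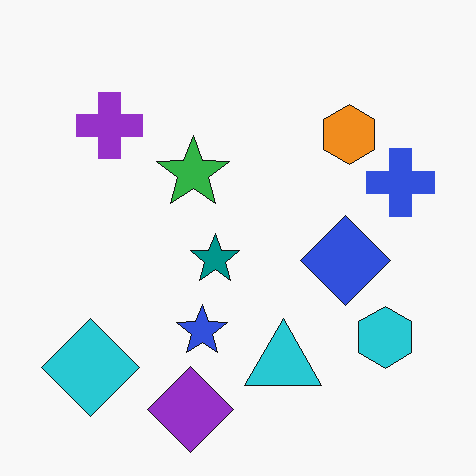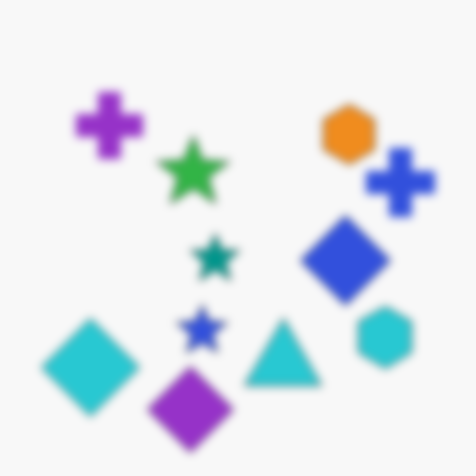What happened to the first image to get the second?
It was noticeably gaussian-blurred.

Shape edges and outlines are uniformly softened across the whole image.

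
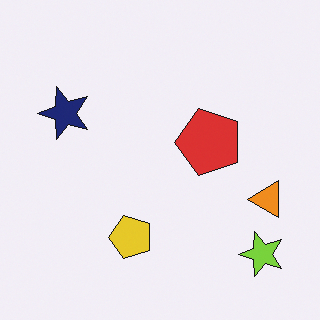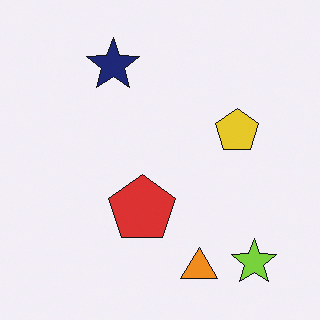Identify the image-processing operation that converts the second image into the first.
Transposed (reflected across the top-left ↔ bottom-right diagonal).

Shapes have swapped their row and column positions — what was in the top-right is now in the bottom-left — a diagonal reflection.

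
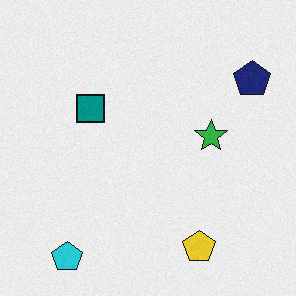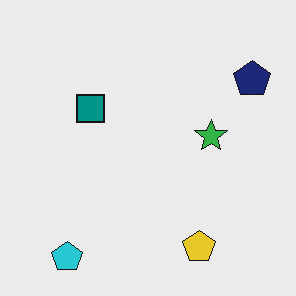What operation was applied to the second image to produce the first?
The transformation is: degraded with a light layer of grain.

Random speckle covers the whole image, including the flat background.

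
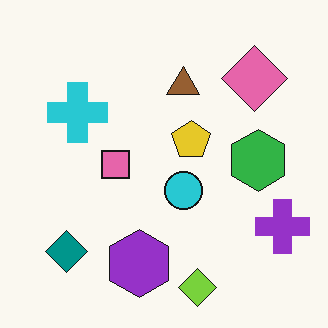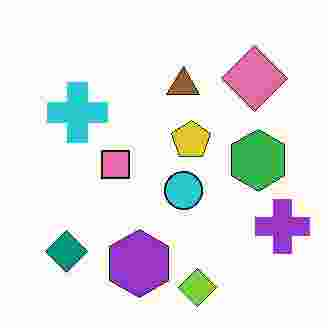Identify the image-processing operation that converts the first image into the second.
The transformation is: degraded with heavy JPEG compression.

Blocky 8×8 compression artifacts appear around shape edges and the flat background shows ringing — characteristic JPEG degradation.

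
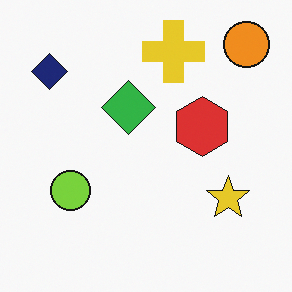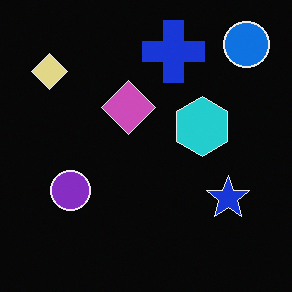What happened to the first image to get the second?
It was color-inverted (negative).

The light background has become dark and every shape's color is its complement — a photographic negative.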